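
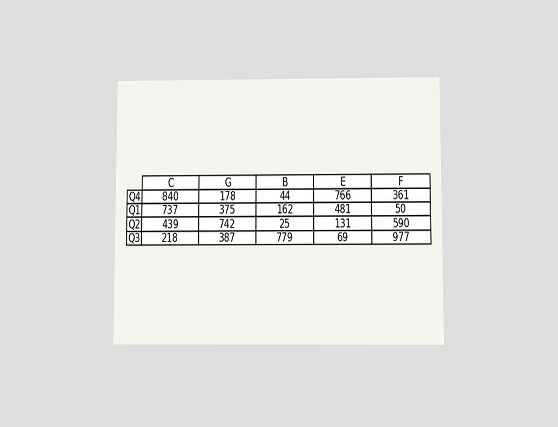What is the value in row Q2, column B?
25

The chart is viewed slightly from below. The (Q2, B) cell reads 25.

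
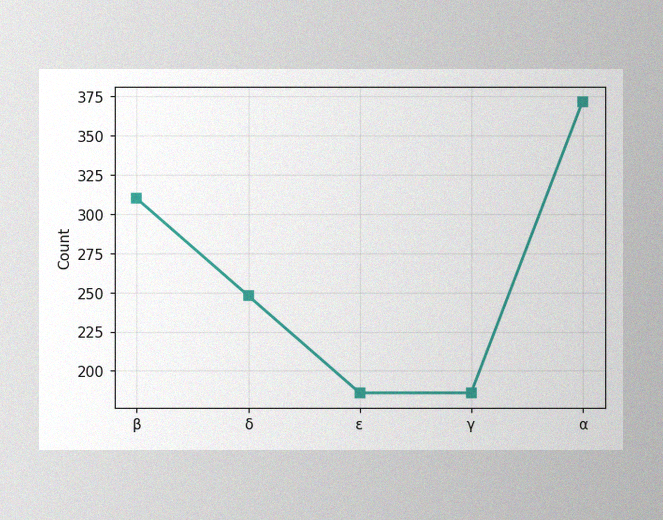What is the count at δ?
The image has some photo noise and uneven lighting. At δ, the line is at 248.

248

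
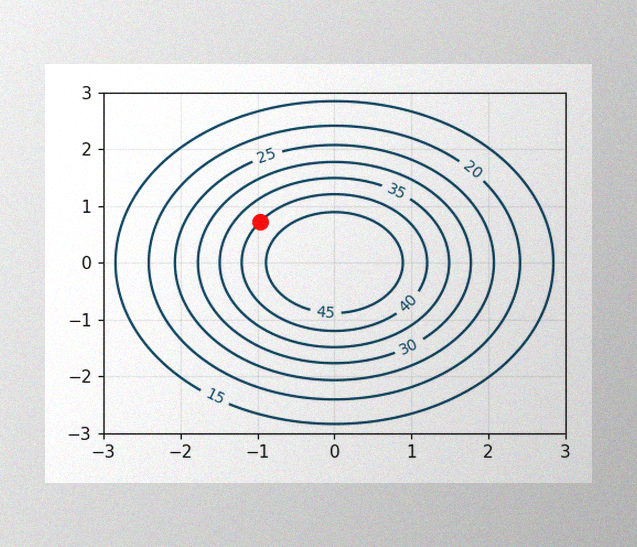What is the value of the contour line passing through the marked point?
The image has some photo noise and uneven lighting. The marked point sits on the contour labelled 40.

40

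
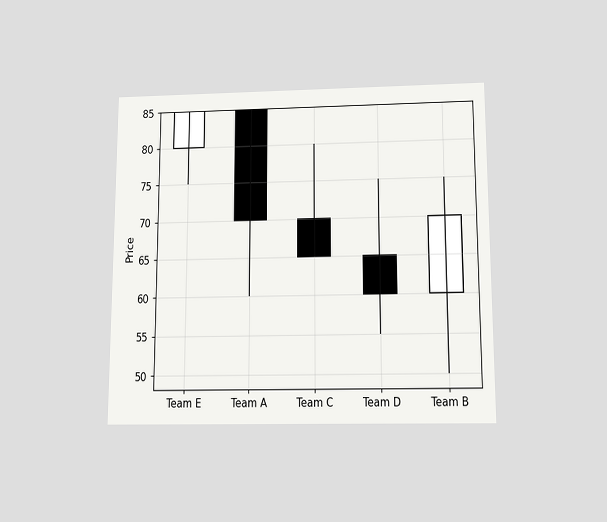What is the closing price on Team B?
The chart is viewed slightly from below. The Team B candle closes at 70.

70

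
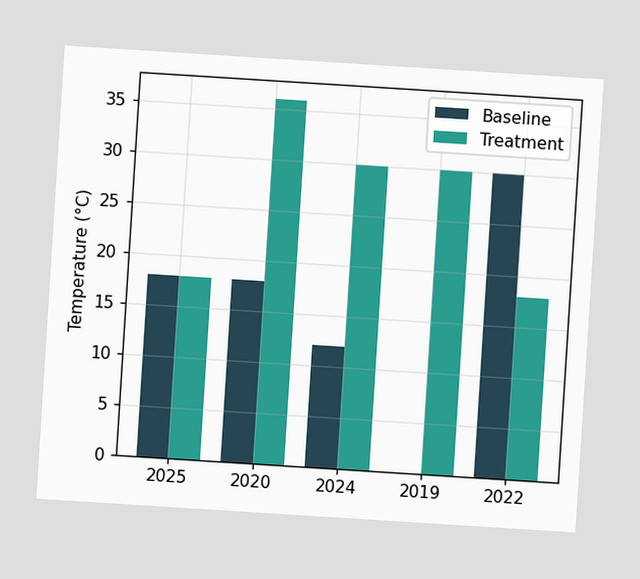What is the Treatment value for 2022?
The chart is tilted about 4° clockwise. The Treatment bar at 2022 reaches 18°C on the y-axis.

18°C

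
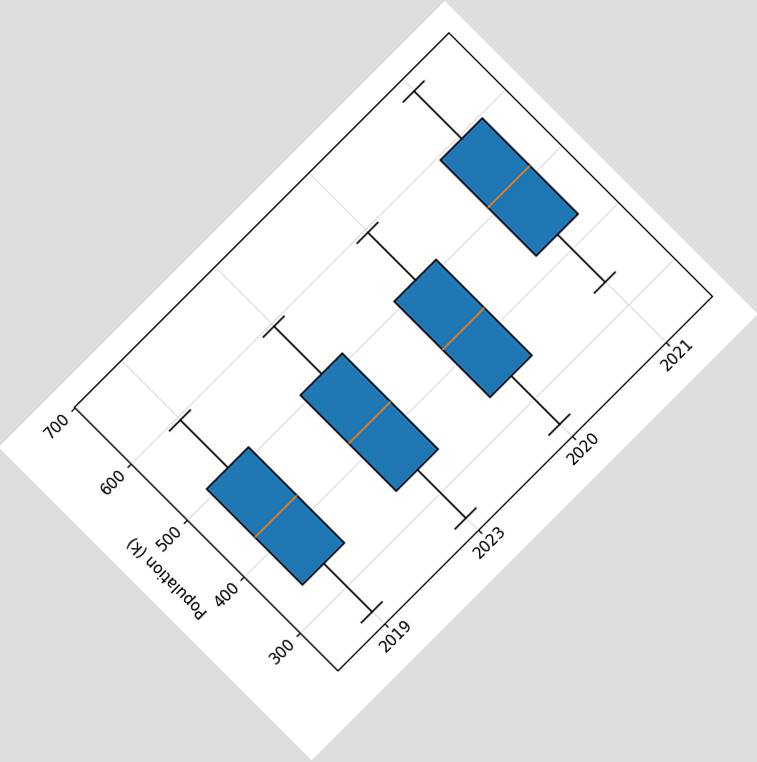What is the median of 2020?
The chart is tilted about 45° counter-clockwise. The median line in the 2020 box sits at 425k.

425k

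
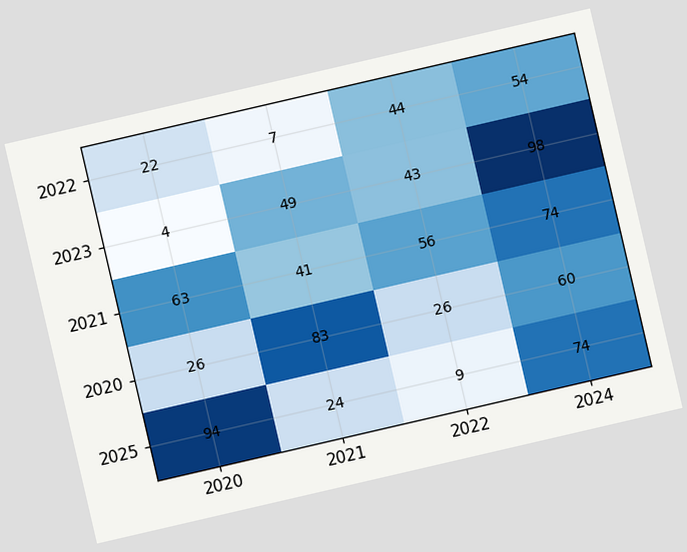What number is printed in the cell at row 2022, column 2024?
The chart is tilted about 13° counter-clockwise. The (2022, 2024) cell reads 54.

54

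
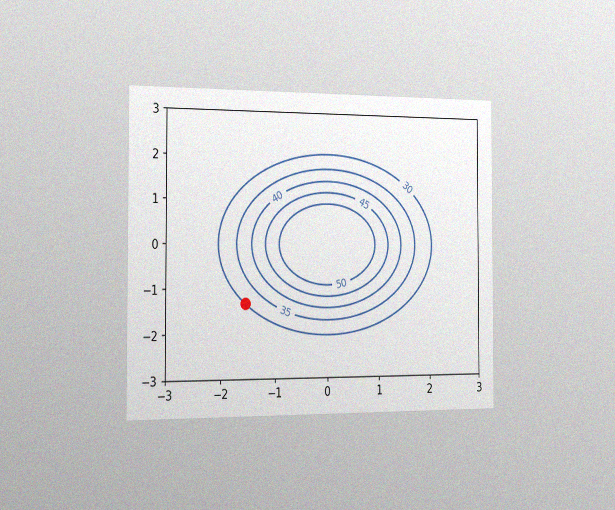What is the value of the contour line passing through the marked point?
30

The chart is viewed slightly from the left, with some photo noise. The marked point sits on the contour labelled 30.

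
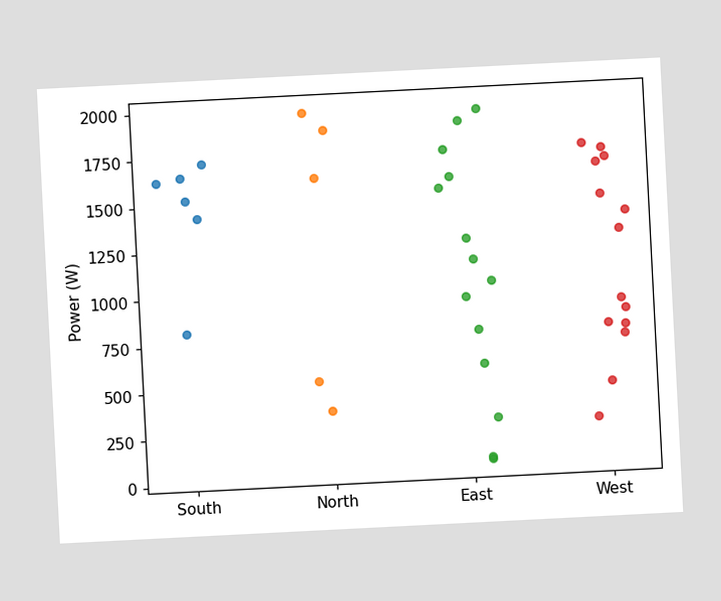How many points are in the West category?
The chart is tilted about 3° counter-clockwise. Counting the markers in the West column gives 14.

14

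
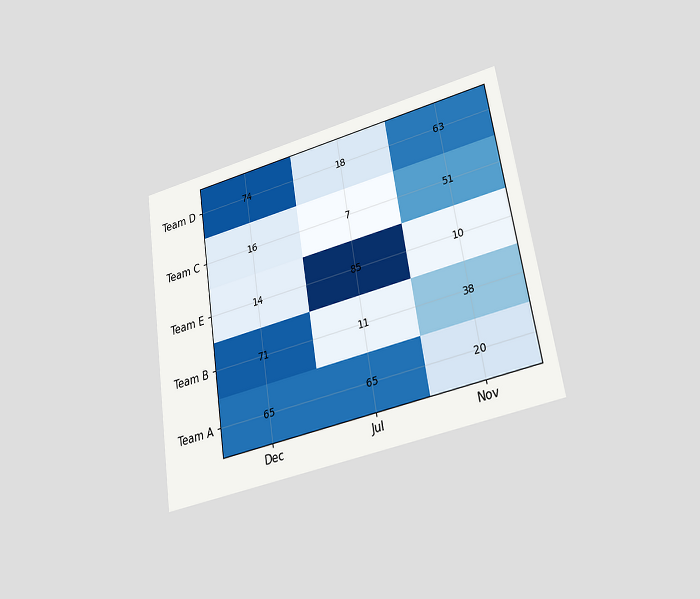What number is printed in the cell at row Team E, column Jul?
85

The chart is tilted about 9° counter-clockwise and viewed at a slight angle. The (Team E, Jul) cell reads 85.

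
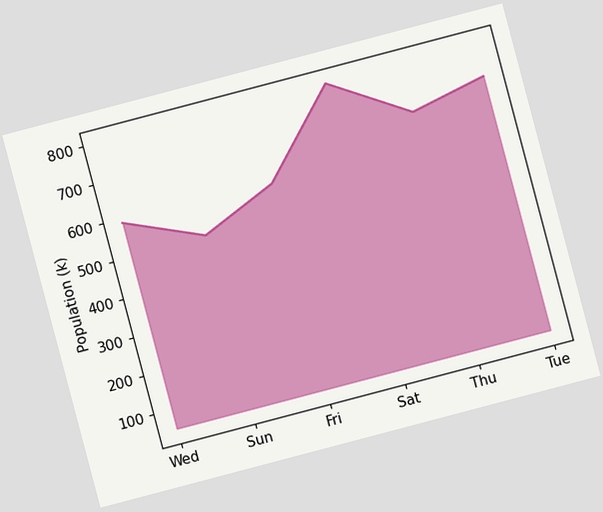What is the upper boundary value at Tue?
714k

The chart is tilted about 15° counter-clockwise. At Tue the upper boundary is at 714k.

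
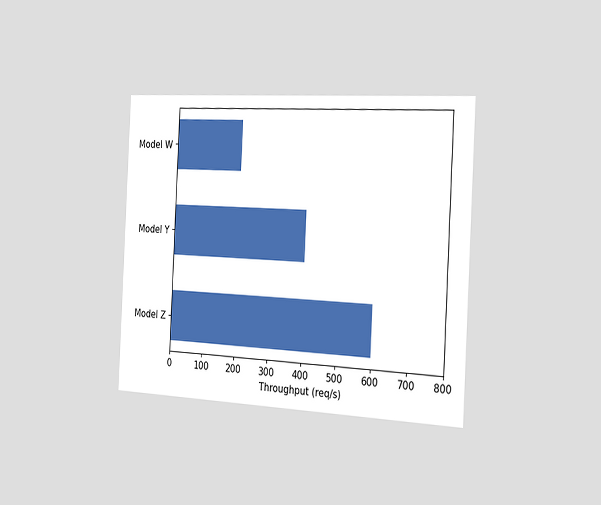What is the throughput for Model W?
The chart is tilted about 3° clockwise and viewed slightly from the right. Reading along the chart's x-axis, the Model W bar reaches 200req/s.

200req/s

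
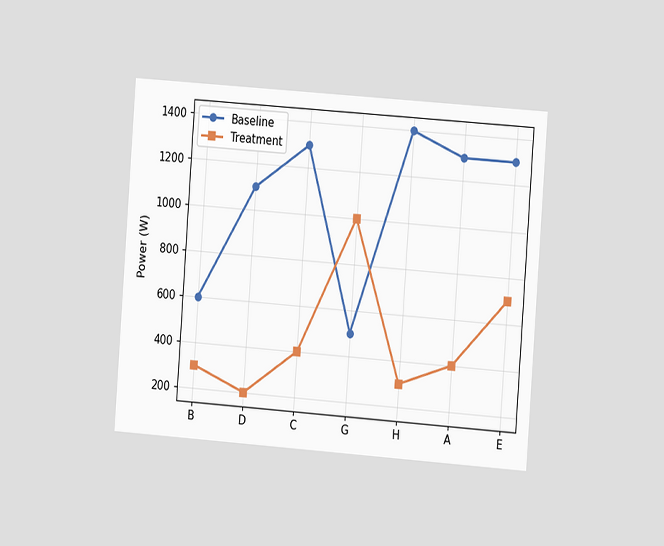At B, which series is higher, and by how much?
Baseline, by 300W

The chart is tilted about 4° clockwise and viewed at a slight angle. At B, Baseline sits above the other line by 300W.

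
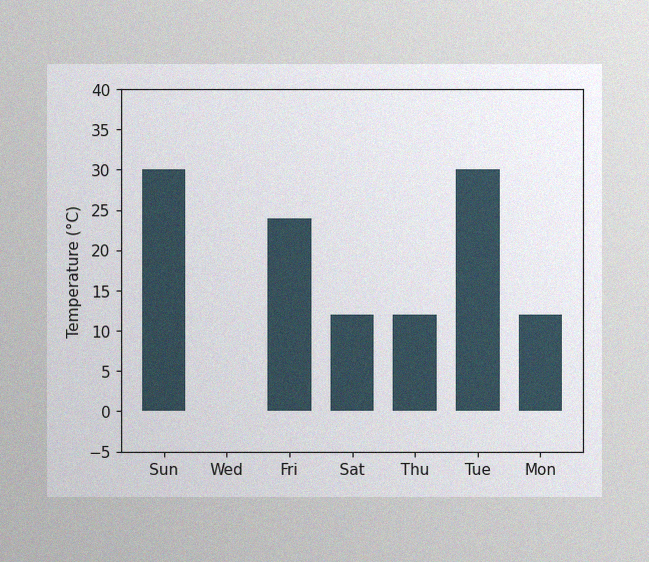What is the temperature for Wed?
The image has some photo noise and uneven lighting. Reading along the chart's y-axis, the Wed bar reaches 0°C.

0°C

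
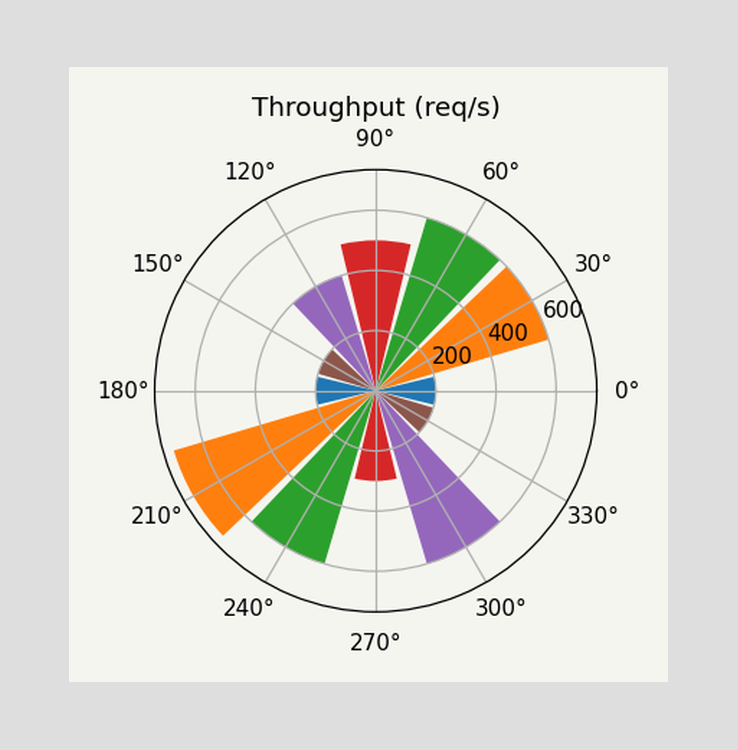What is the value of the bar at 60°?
600req/s

The bar at 60° reaches 600req/s on the radial axis.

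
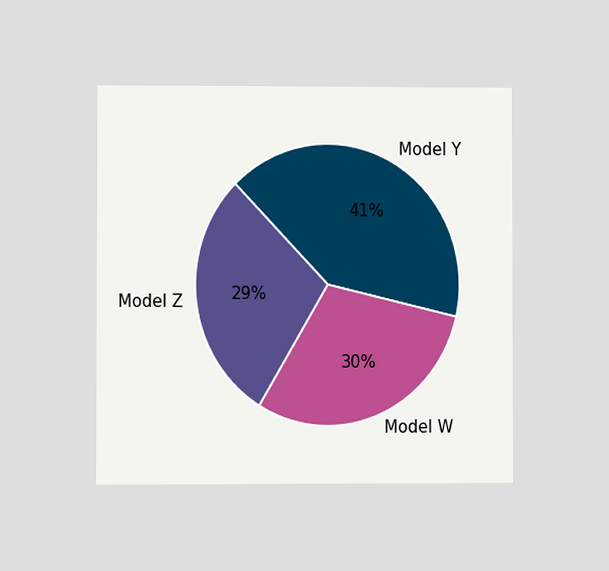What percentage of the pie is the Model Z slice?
29%

The chart is viewed at a slight angle. The Model Z slice takes up 29% of the pie.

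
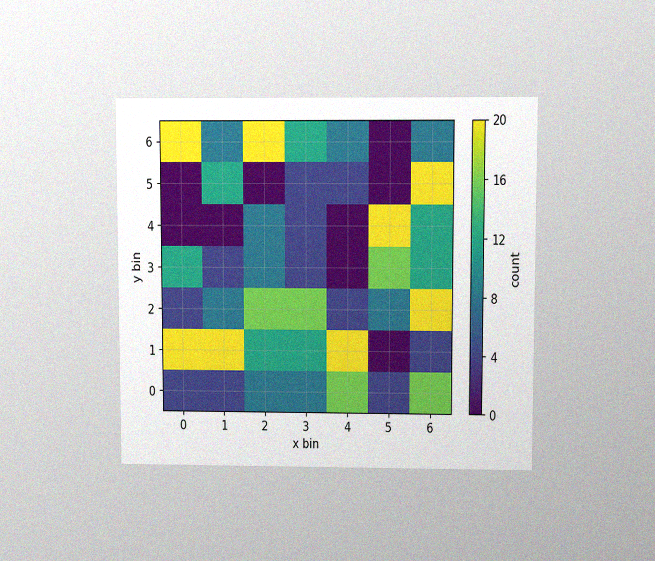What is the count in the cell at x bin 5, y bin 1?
0

The chart is viewed at a slight angle, with some photo noise. Matching the cell (5, 1) against the colorbar gives 0.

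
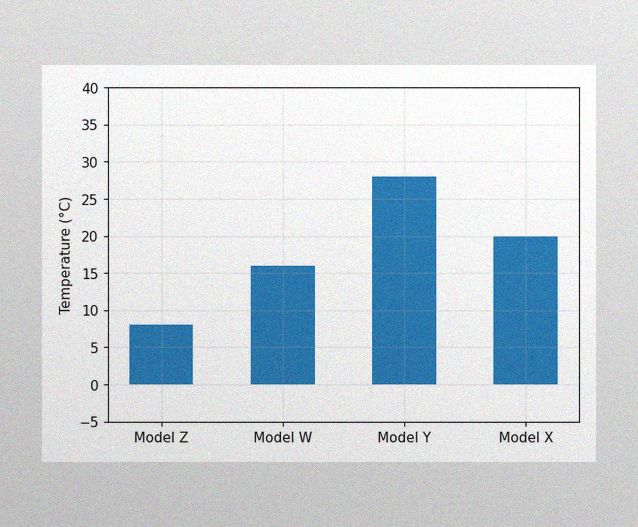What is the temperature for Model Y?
28°C

The image has some photo noise and uneven lighting. Reading along the chart's y-axis, the Model Y bar reaches 28°C.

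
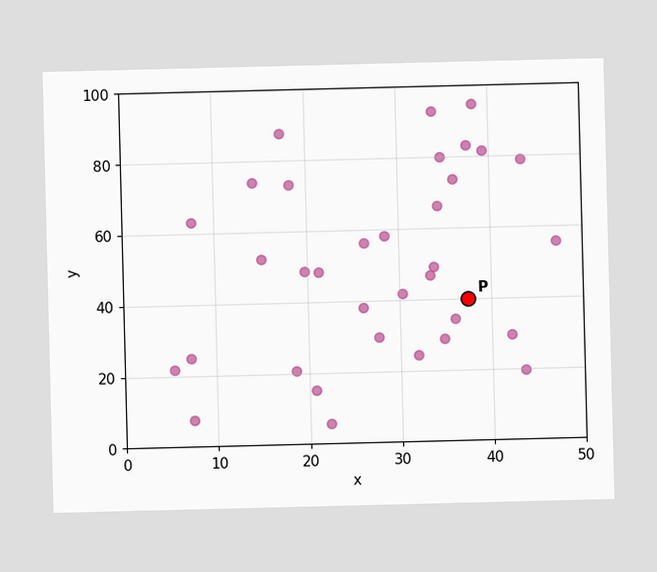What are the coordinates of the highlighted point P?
Following the gridlines from P to each axis, P sits at (37.5, 40).

(37.5, 40)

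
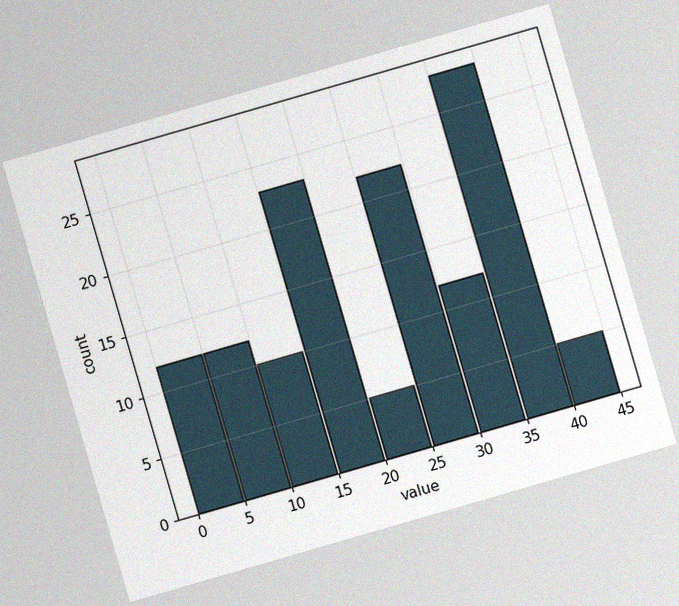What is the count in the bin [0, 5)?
12

The chart is tilted about 16° counter-clockwise, with some photo noise. The [0, 5) bin has height 12.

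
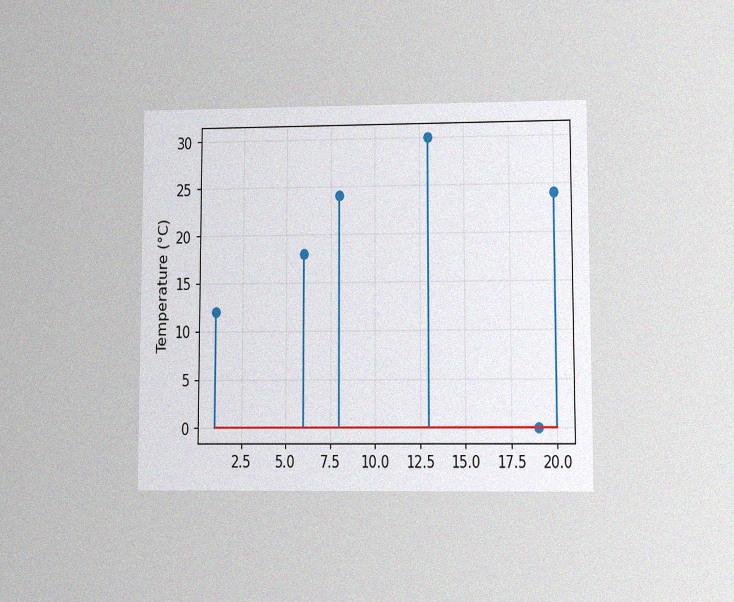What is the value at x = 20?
The chart is viewed at a slight angle, with some photo noise. The stem at x=20 reaches 24°C.

24°C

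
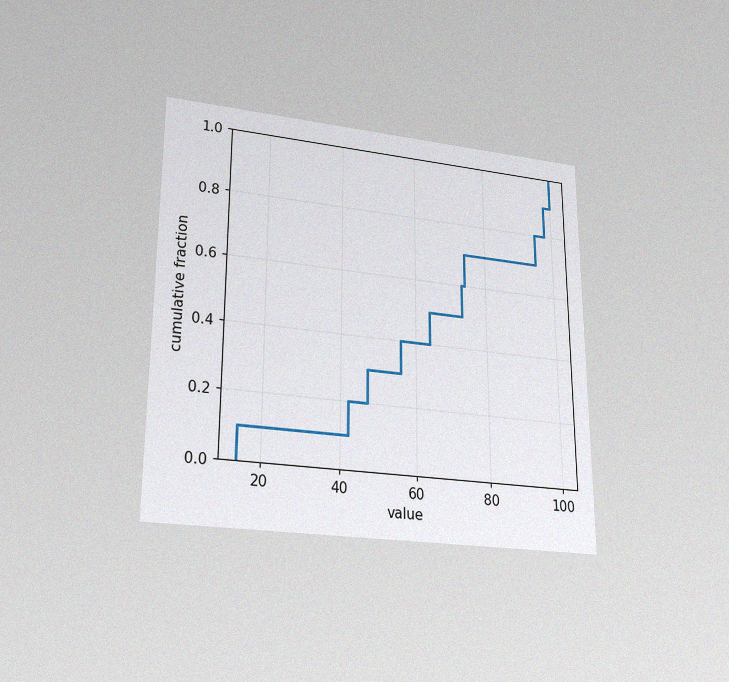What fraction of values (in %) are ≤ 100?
The chart is viewed slightly from below, with some photo noise. At x=100 the ECDF step is at 100%.

100%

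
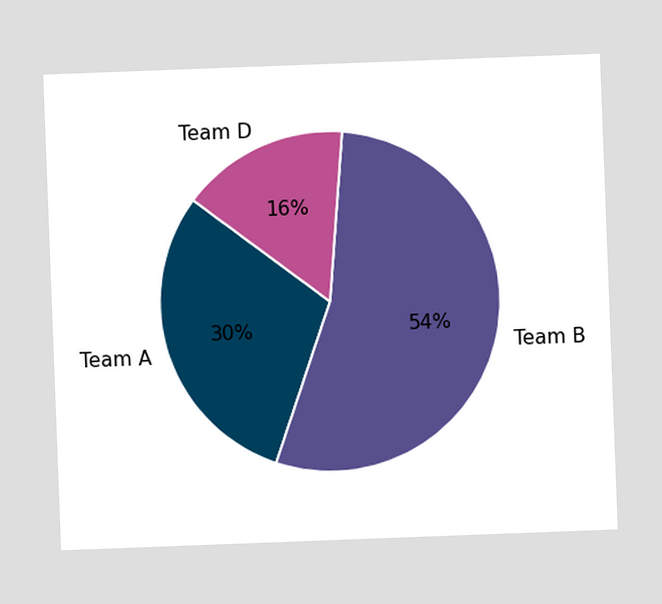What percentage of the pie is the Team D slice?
The chart is tilted about 2° counter-clockwise. The Team D slice takes up 16% of the pie.

16%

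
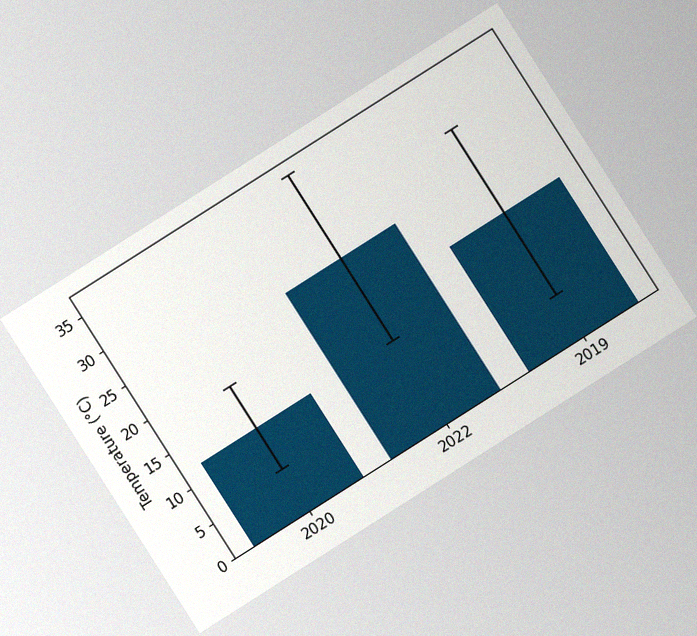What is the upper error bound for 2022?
36°C

The chart is tilted about 32° counter-clockwise, with some photo noise. The 2022 bar's upper whisker reaches 36°C.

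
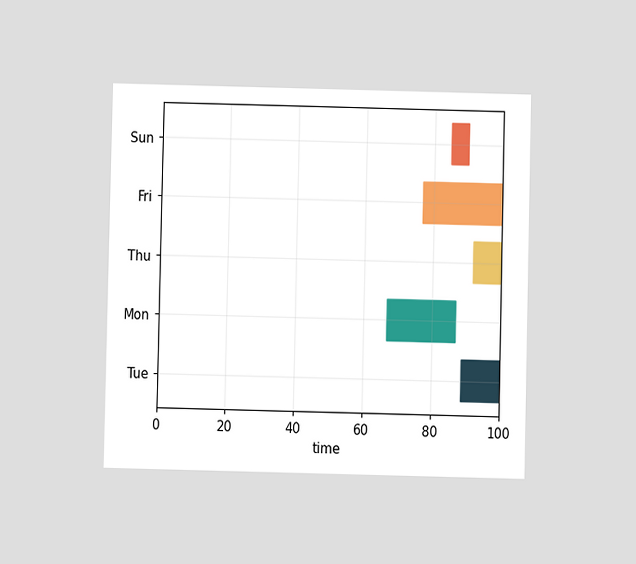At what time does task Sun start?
The chart is viewed at a slight angle. The Sun bar begins at t=85.

85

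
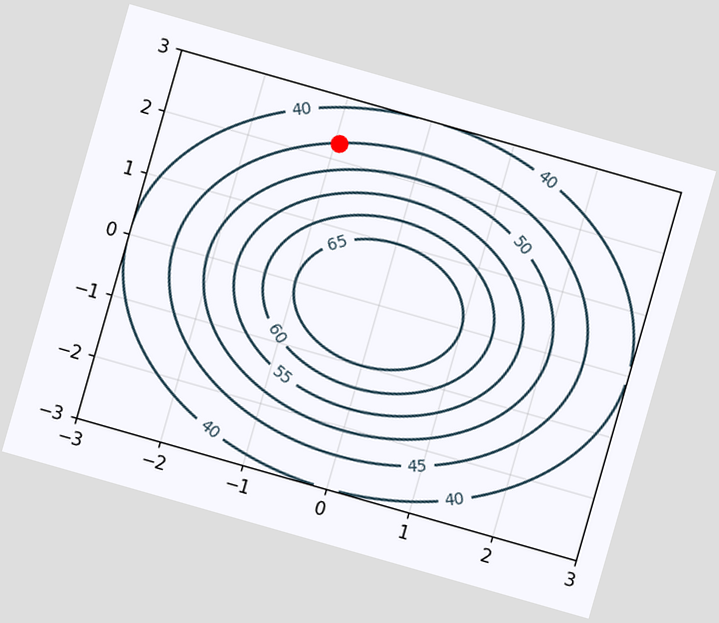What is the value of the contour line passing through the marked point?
The chart is tilted about 16° clockwise. The marked point sits on the contour labelled 45.

45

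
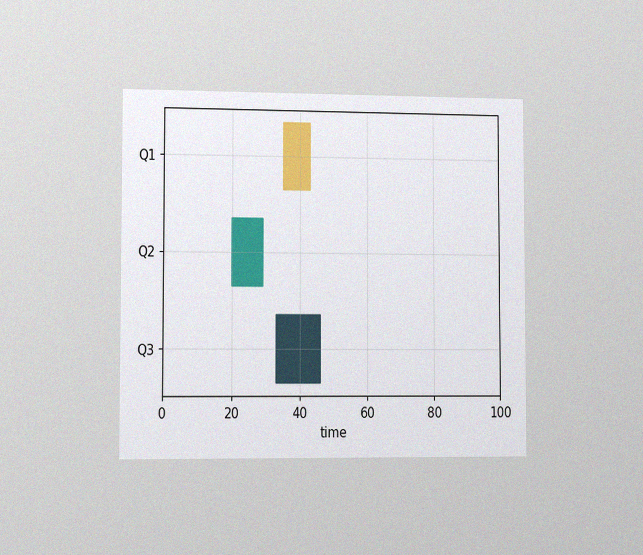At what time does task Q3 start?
The chart is viewed slightly from the left, with some photo noise. The Q3 bar begins at t=33.

33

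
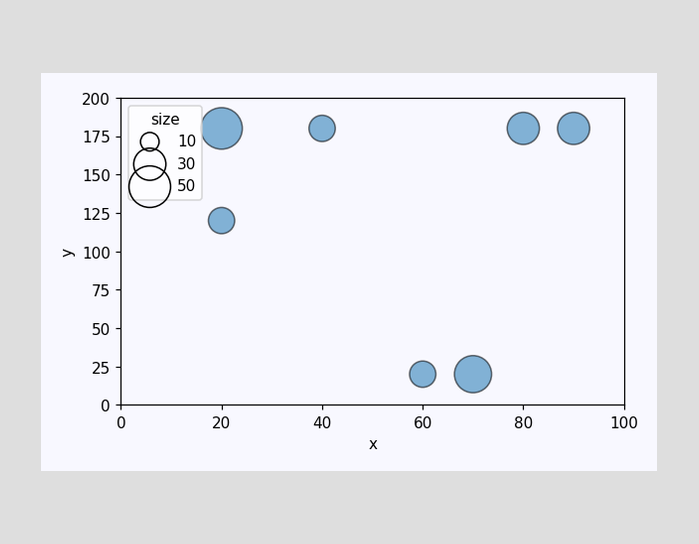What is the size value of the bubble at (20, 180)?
Matching the bubble at (20, 180) against the size legend gives 50.

50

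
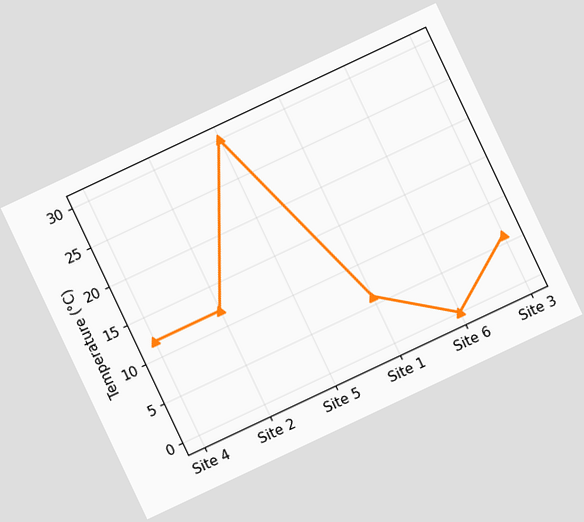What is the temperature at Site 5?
30°C

The chart is tilted about 25° counter-clockwise. At Site 5, the line is at 30°C.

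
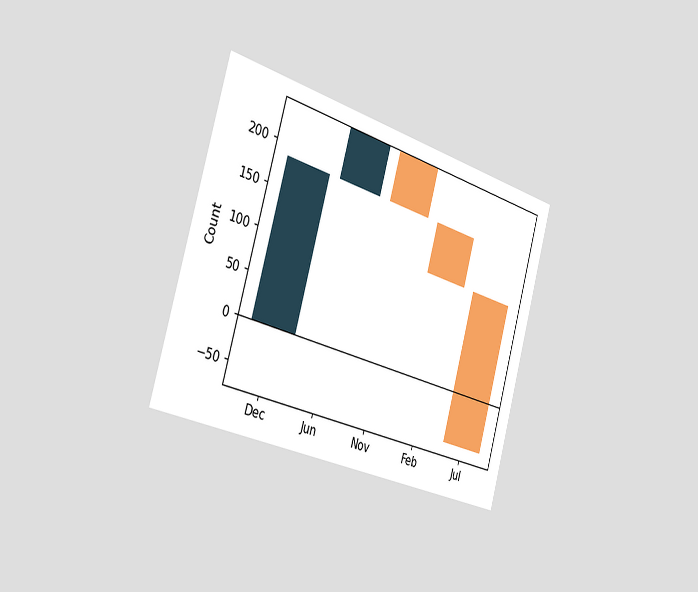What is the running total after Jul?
The chart is tilted about 16° clockwise and viewed slightly from the left. After Jul the running total reaches -62.

-62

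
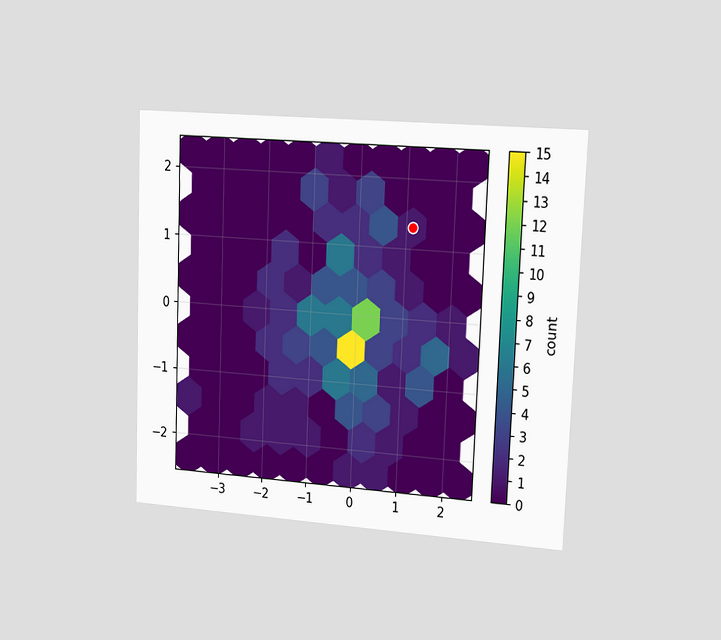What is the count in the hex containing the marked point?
The chart is tilted about 2° clockwise and viewed slightly from the right. The marked hex reads 1 on the colorbar.

1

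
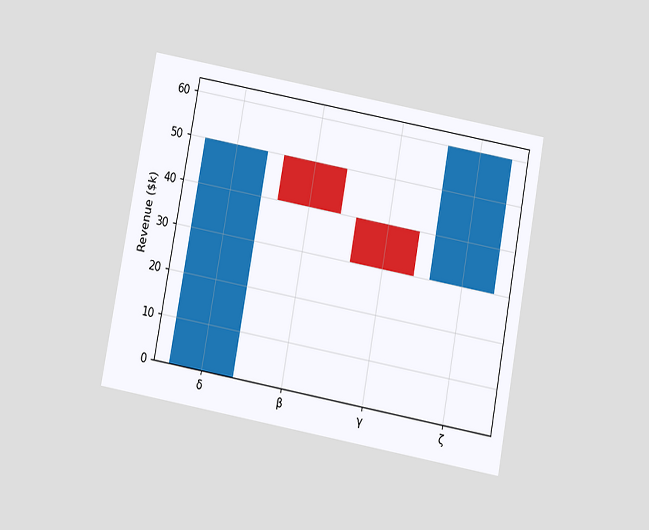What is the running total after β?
$40k

The chart is tilted about 10° clockwise and viewed slightly from below. After β the running total reaches $40k.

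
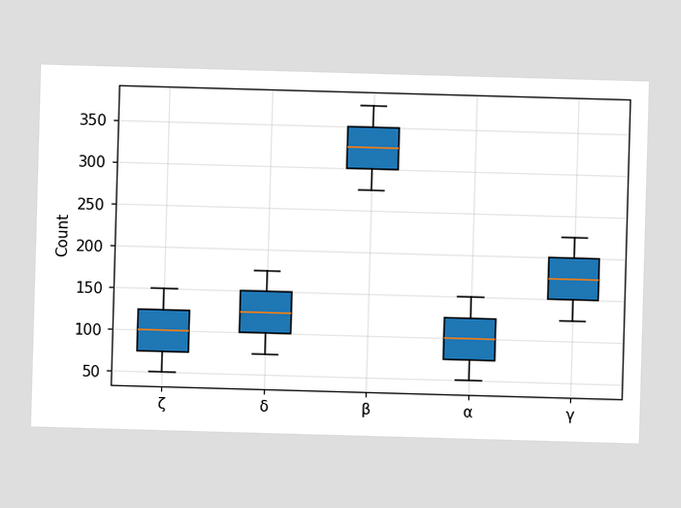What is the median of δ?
The median line in the δ box sits at 125.

125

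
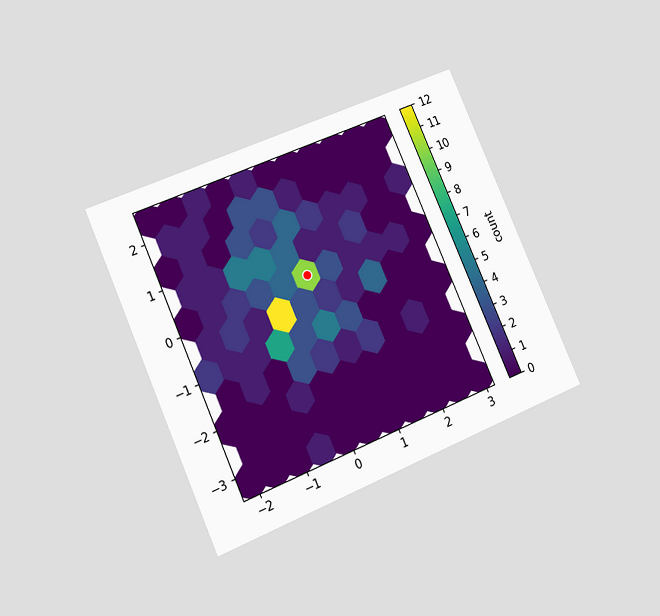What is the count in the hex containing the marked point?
The chart is tilted about 24° counter-clockwise and viewed at a slight angle. The marked hex reads 10 on the colorbar.

10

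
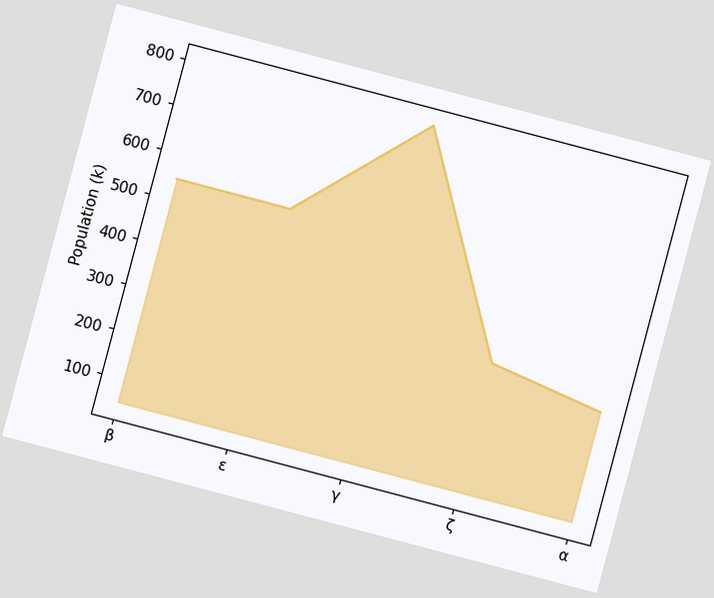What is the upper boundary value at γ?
798k

The chart is tilted about 15° clockwise. At γ the upper boundary is at 798k.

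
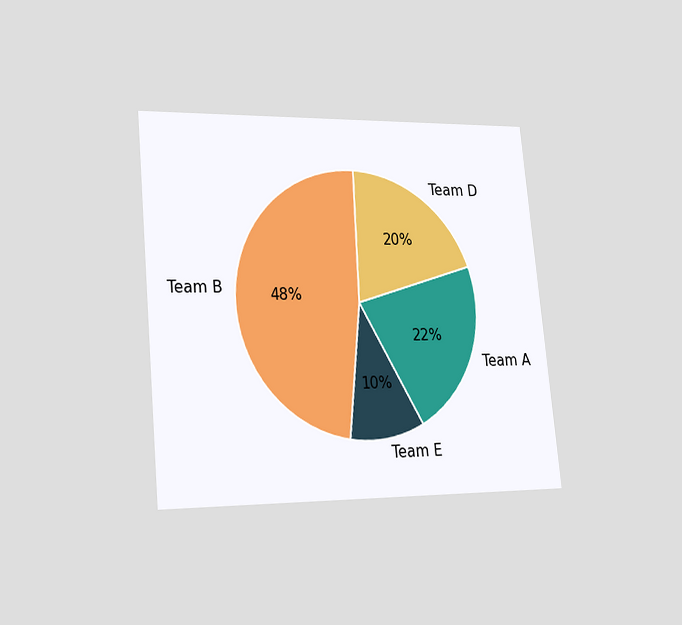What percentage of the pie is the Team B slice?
The chart is tilted about 5° counter-clockwise and viewed slightly from the left. The Team B slice takes up 48% of the pie.

48%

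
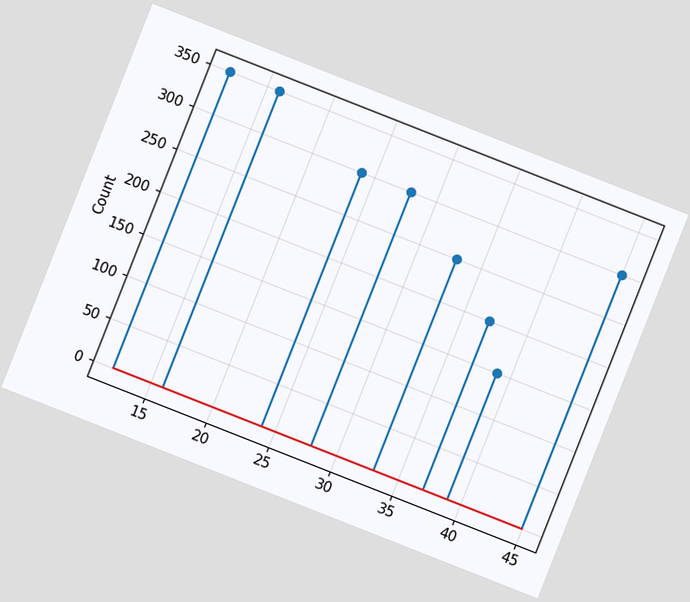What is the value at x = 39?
150

The chart is tilted about 21° clockwise. The stem at x=39 reaches 150.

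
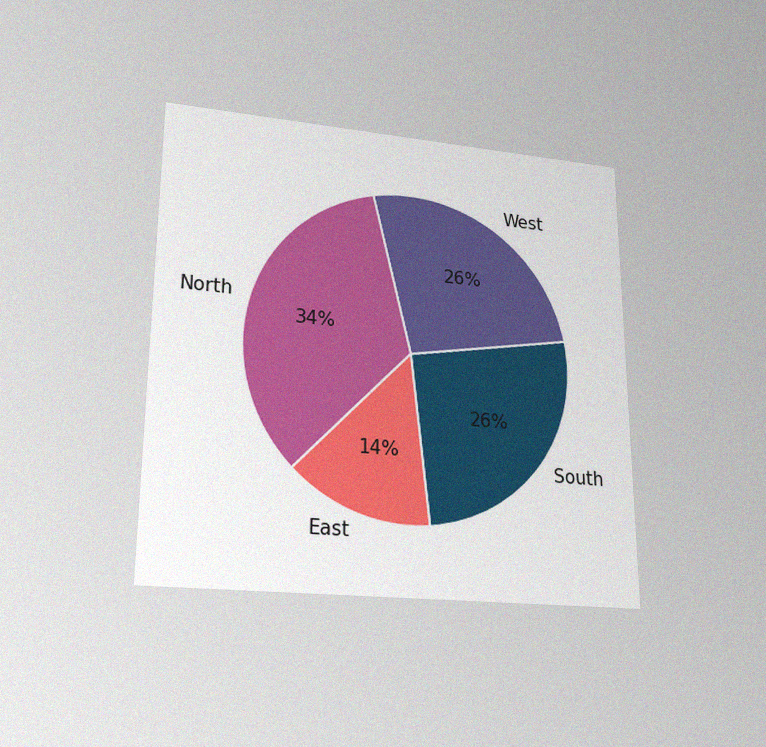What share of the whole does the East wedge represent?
The chart is viewed slightly from below, with some photo noise. The East slice takes up 14% of the pie.

14%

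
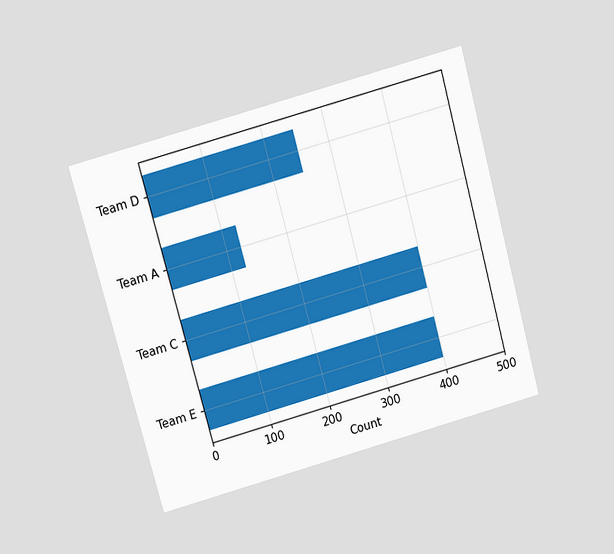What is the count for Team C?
400

The chart is tilted about 15° counter-clockwise and viewed slightly from above. Reading along the chart's x-axis, the Team C bar reaches 400.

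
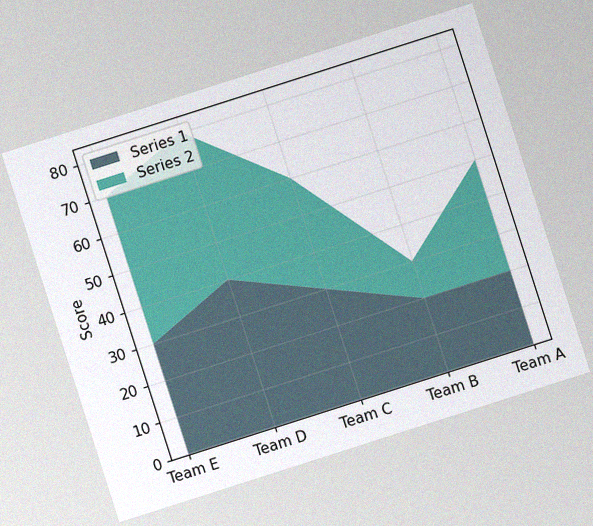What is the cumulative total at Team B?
The chart is tilted about 18° counter-clockwise, with some photo noise. The stacked total at Team B reaches 30.

30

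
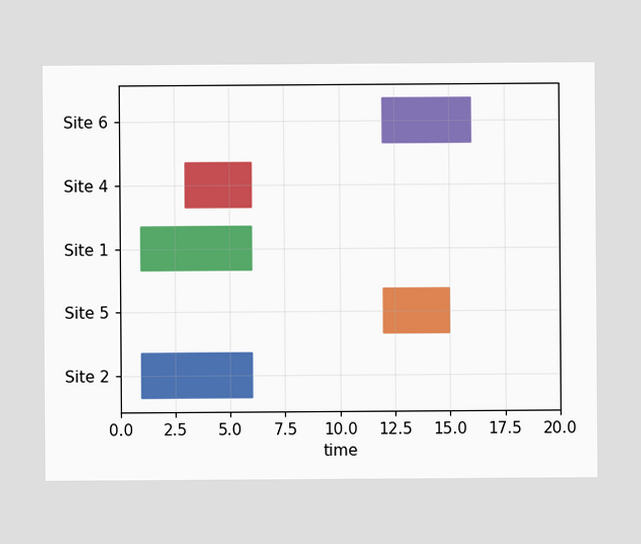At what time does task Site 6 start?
The Site 6 bar begins at t=12.

12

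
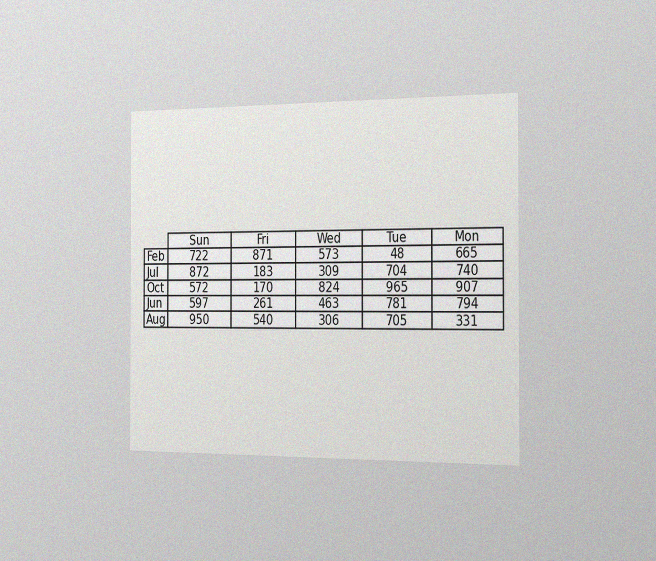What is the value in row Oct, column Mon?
The chart is viewed slightly from the right, with some photo noise. The (Oct, Mon) cell reads 907.

907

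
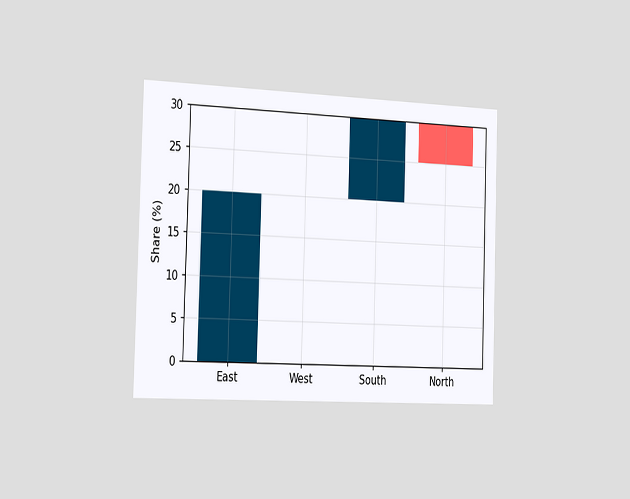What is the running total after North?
25%

The chart is viewed slightly from the left. After North the running total reaches 25%.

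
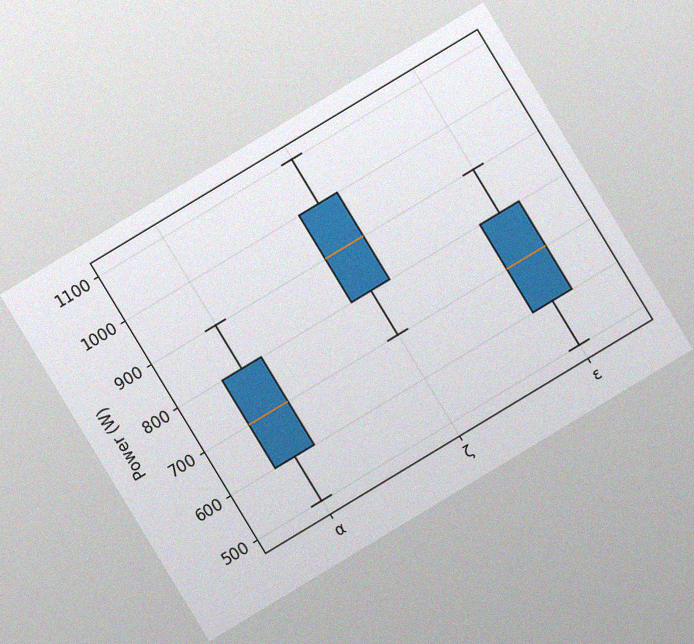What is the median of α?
The chart is tilted about 31° counter-clockwise, with some photo noise. The median line in the α box sits at 700W.

700W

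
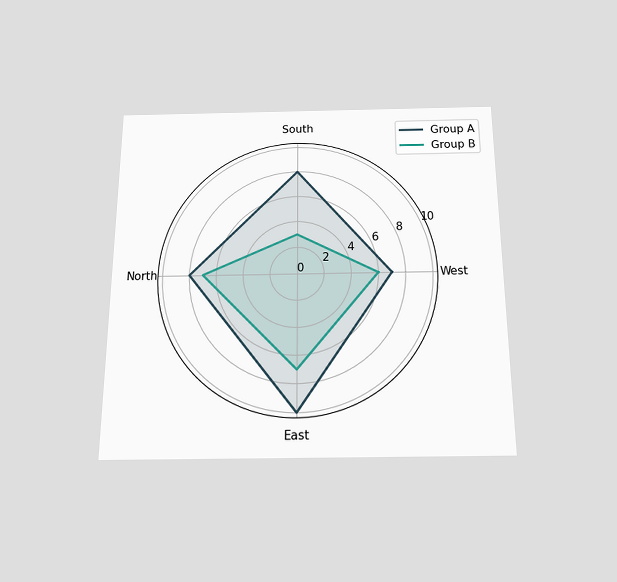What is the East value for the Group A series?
The chart is viewed slightly from below. On the East axis, Group A reaches 10.

10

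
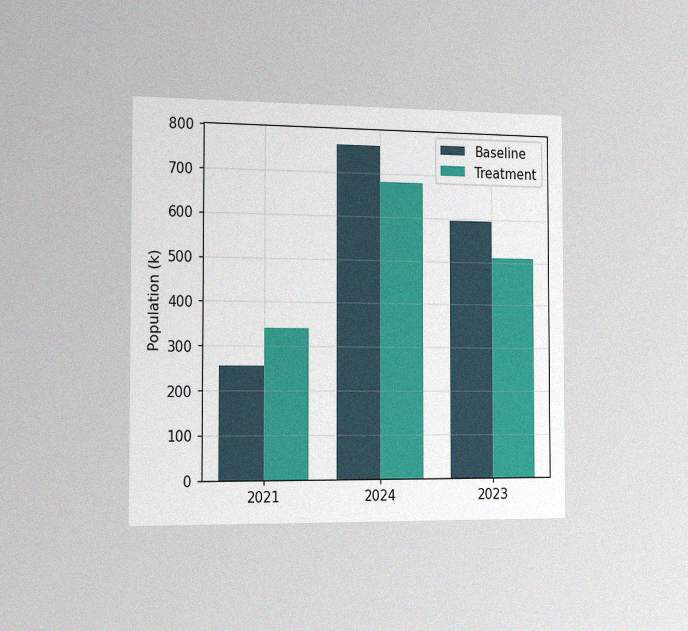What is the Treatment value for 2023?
510k

The chart is viewed slightly from the left, with some photo noise. The Treatment bar at 2023 reaches 510k on the y-axis.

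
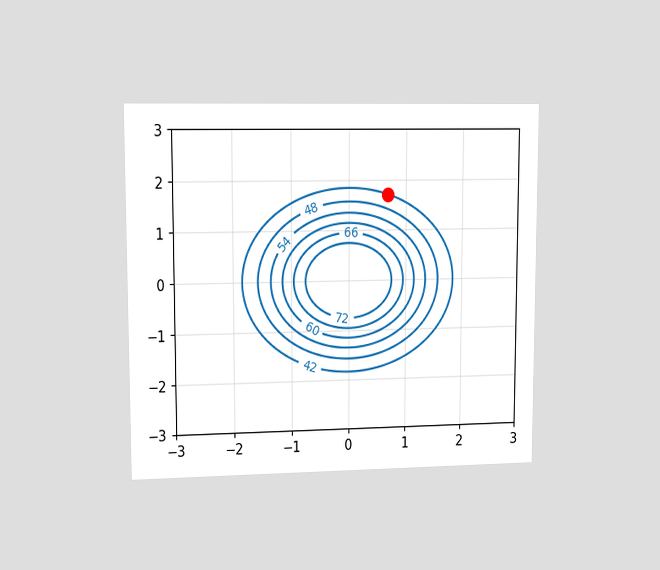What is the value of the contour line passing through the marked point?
The chart is viewed at a slight angle. The marked point sits on the contour labelled 42.

42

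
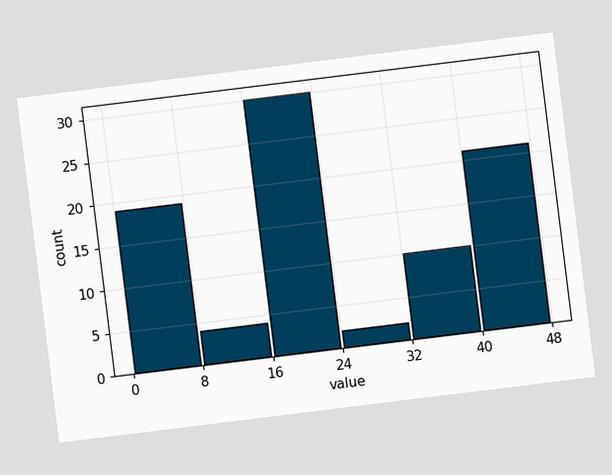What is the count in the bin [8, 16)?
The chart is tilted about 7° counter-clockwise. The [8, 16) bin has height 4.

4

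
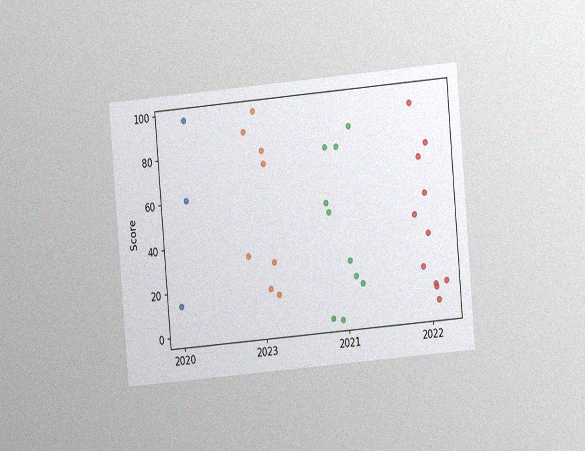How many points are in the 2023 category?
The chart is tilted about 5° counter-clockwise and viewed at a slight angle, with some photo noise. Counting the markers in the 2023 column gives 8.

8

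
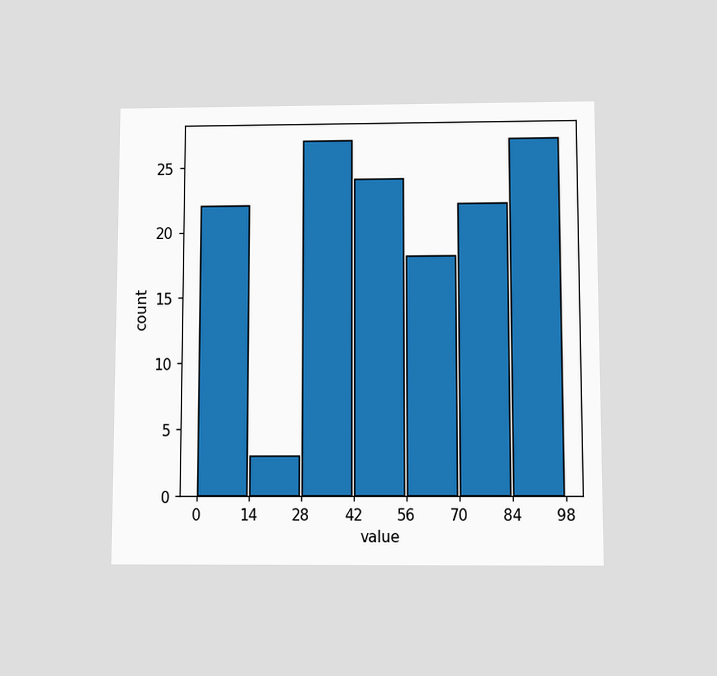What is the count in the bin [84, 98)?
The chart is viewed slightly from below. The [84, 98) bin has height 27.

27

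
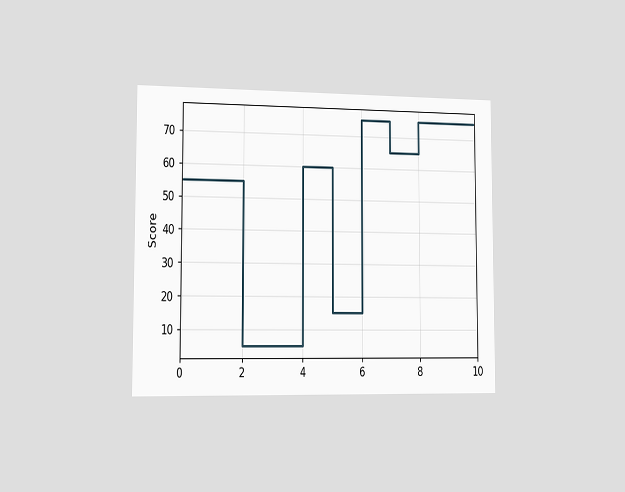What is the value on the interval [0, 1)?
55

The chart is viewed slightly from the left. On [0, 1) the step sits at 55.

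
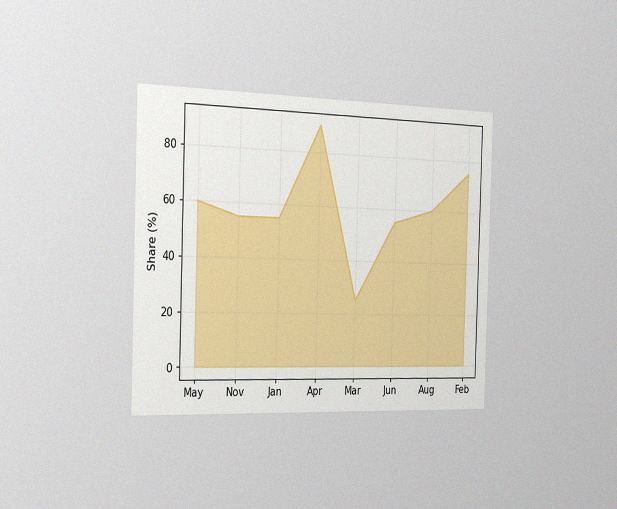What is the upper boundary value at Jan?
55%

The chart is viewed slightly from the left, with some photo noise. At Jan the upper boundary is at 55%.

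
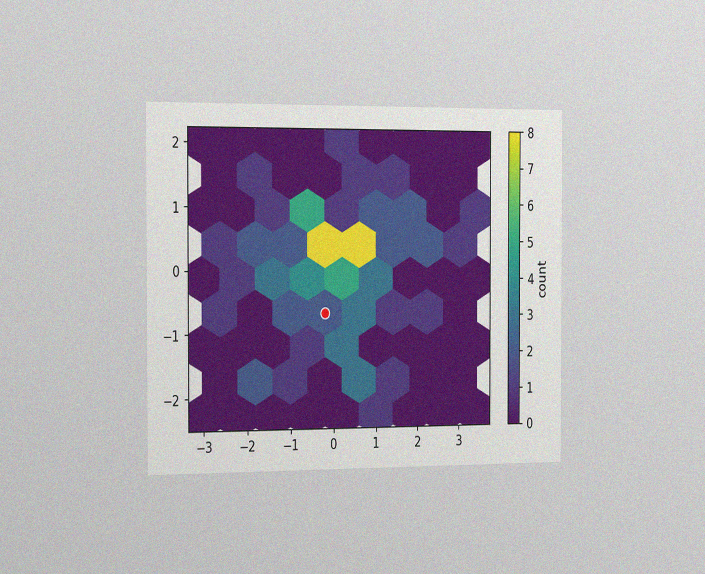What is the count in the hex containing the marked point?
The chart is viewed slightly from the left, with some photo noise. The marked hex reads 2 on the colorbar.

2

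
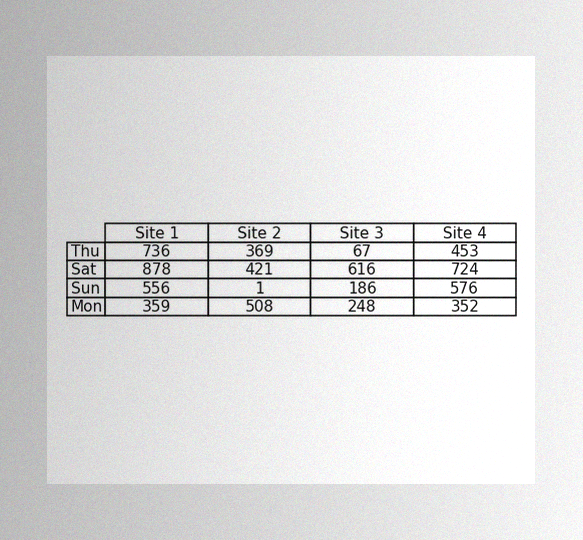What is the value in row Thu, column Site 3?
The image has some photo noise and uneven lighting. The (Thu, Site 3) cell reads 67.

67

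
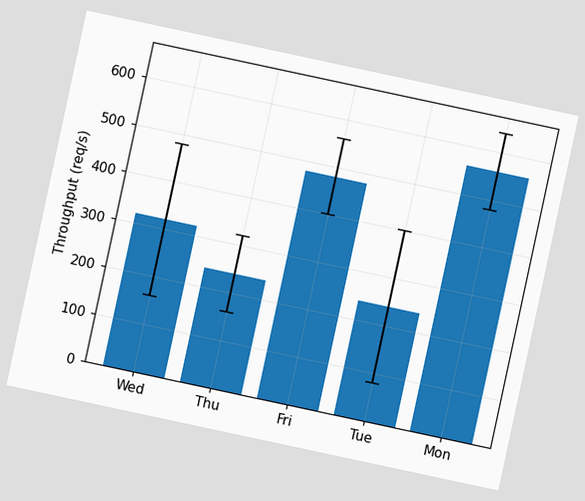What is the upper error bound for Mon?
640req/s

The chart is tilted about 12° clockwise. The Mon bar's upper whisker reaches 640req/s.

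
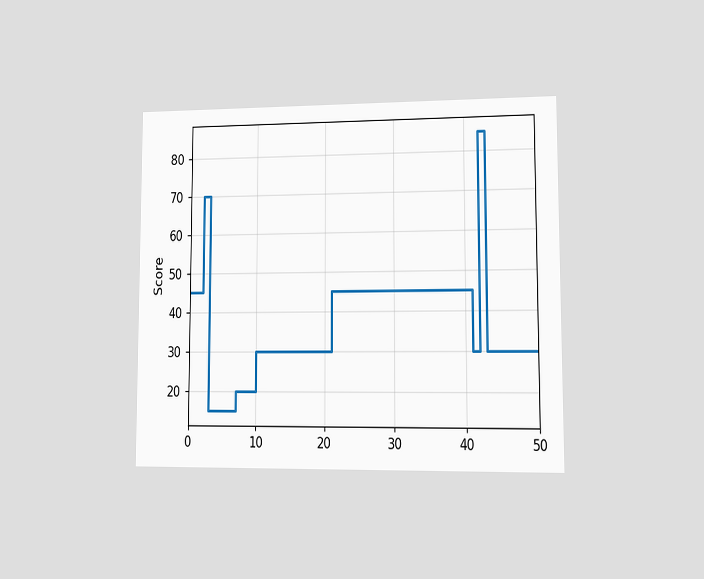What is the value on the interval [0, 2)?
The chart is viewed at a slight angle. On [0, 2) the step sits at 45.

45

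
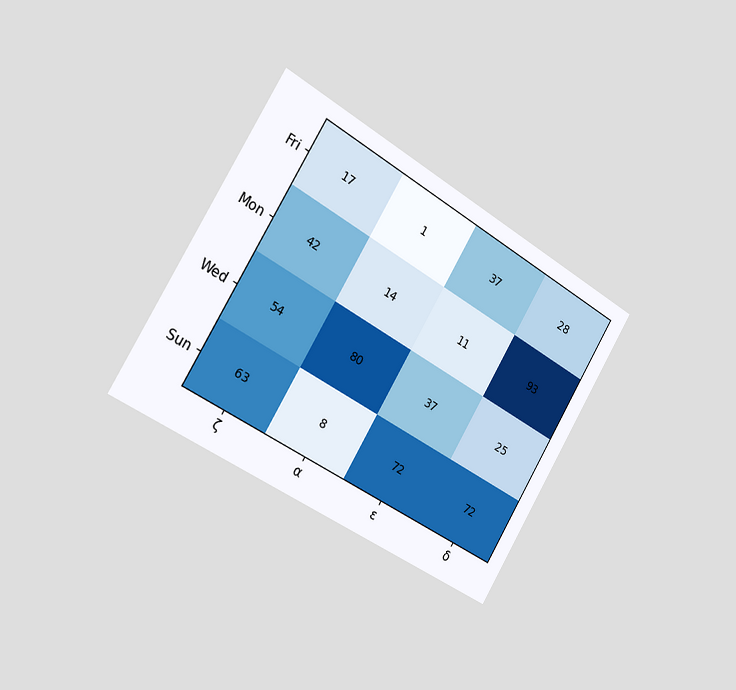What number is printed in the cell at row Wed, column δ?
The chart is tilted about 31° clockwise and viewed slightly from the left. The (Wed, δ) cell reads 25.

25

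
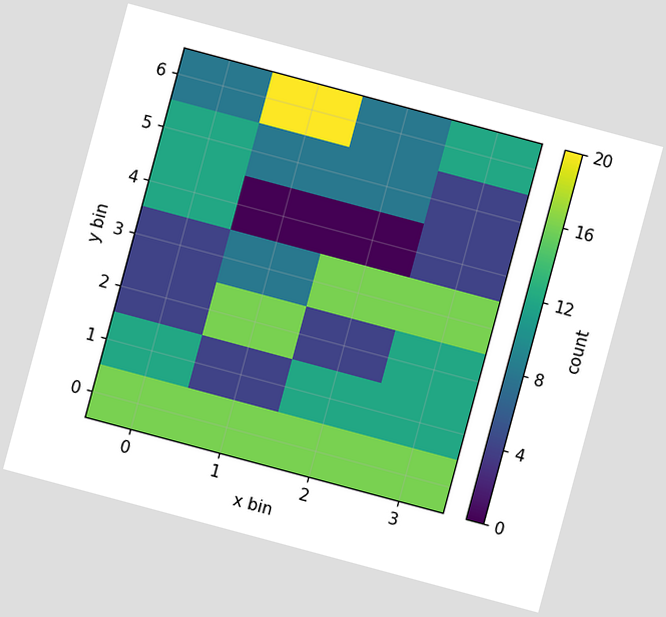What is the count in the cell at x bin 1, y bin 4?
The chart is tilted about 15° clockwise. Matching the cell (1, 4) against the colorbar gives 0.

0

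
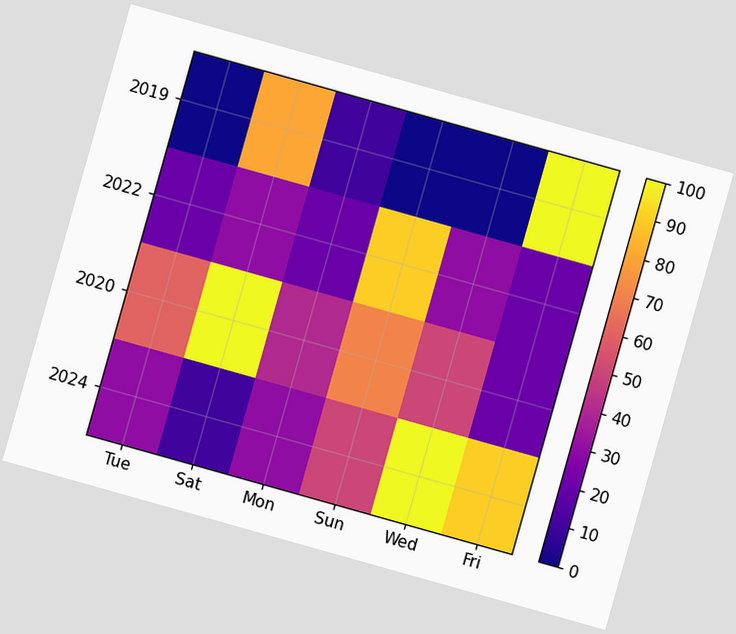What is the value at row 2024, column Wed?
The chart is tilted about 16° clockwise. Matching cell (2024, Wed) against the colorbar gives 100.

100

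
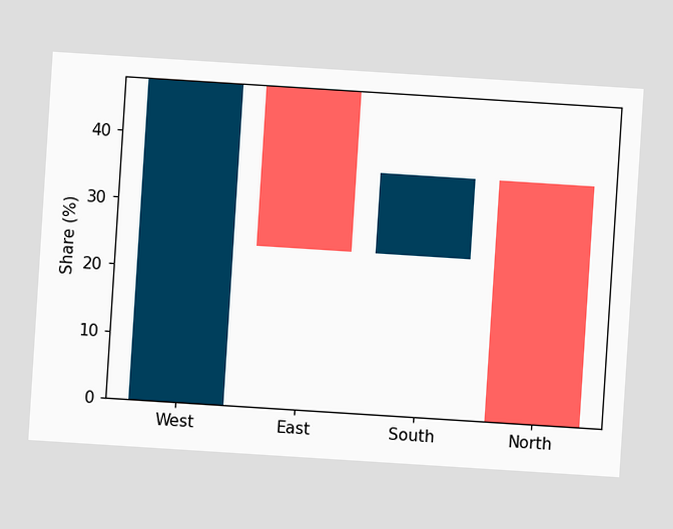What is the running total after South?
36%

The chart is tilted about 4° clockwise. After South the running total reaches 36%.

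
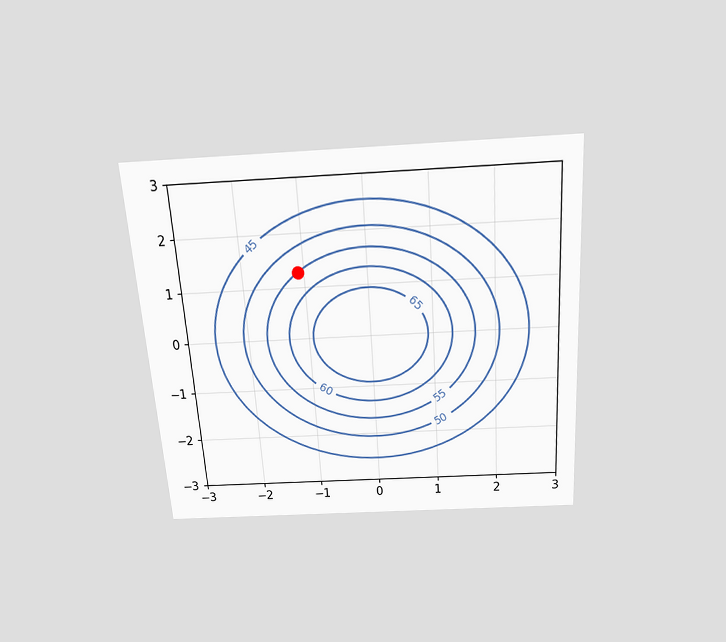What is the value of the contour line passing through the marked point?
55

The chart is tilted about 4° counter-clockwise and viewed slightly from above. The marked point sits on the contour labelled 55.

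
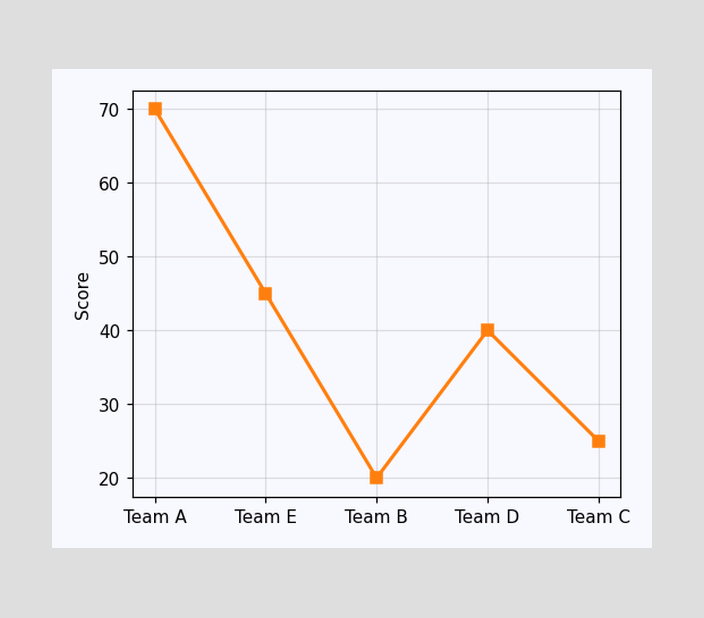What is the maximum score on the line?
The highest point is at Team A, and reading across to the y-axis gives 70.

70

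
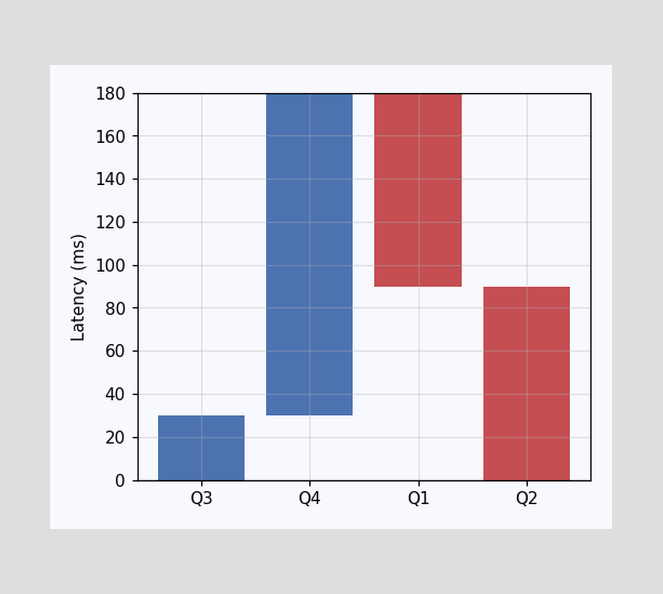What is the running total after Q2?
0ms

After Q2 the running total reaches 0ms.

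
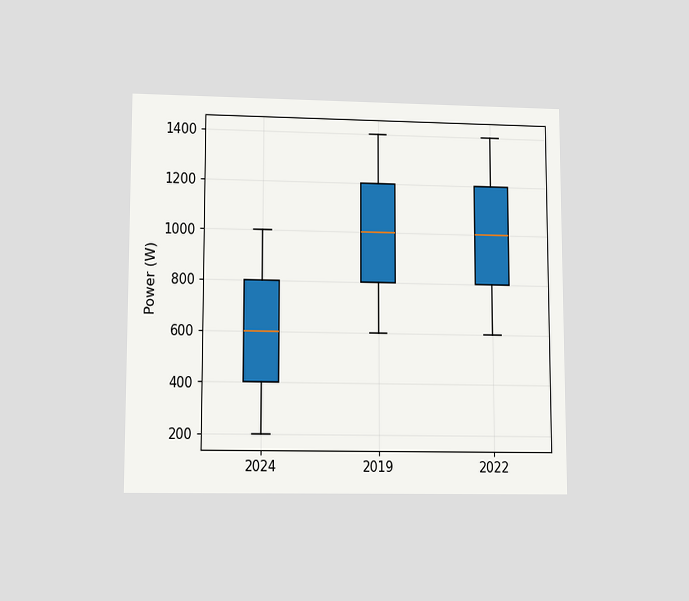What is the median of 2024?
The chart is viewed at a slight angle. The median line in the 2024 box sits at 600W.

600W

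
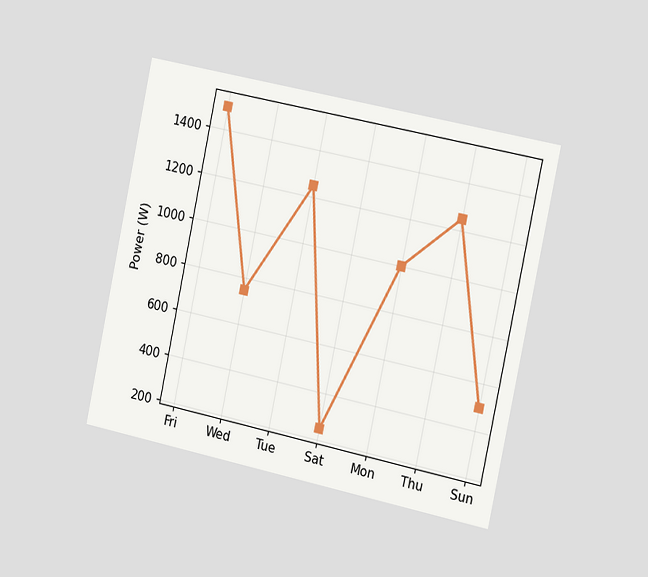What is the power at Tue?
The chart is tilted about 12° clockwise and viewed slightly from the right. At Tue, the line is at 1250W.

1250W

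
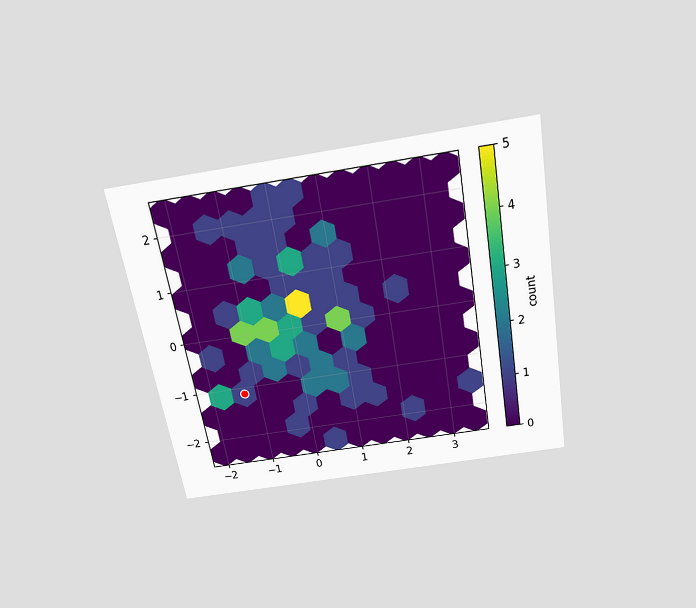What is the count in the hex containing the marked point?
The chart is tilted about 10° counter-clockwise and viewed slightly from above. The marked hex reads 1 on the colorbar.

1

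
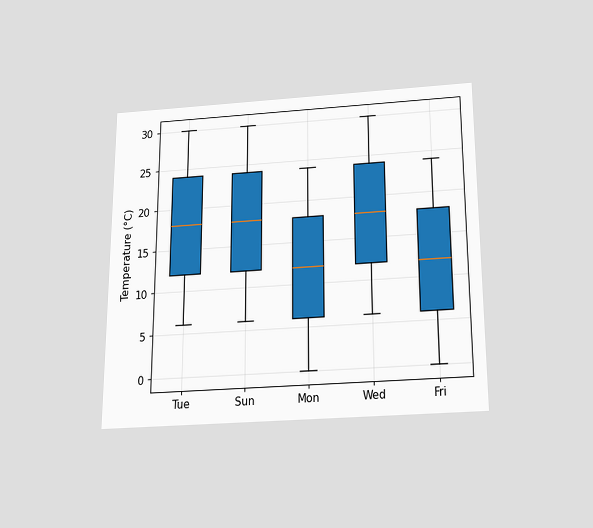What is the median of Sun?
18°C

The chart is viewed slightly from below. The median line in the Sun box sits at 18°C.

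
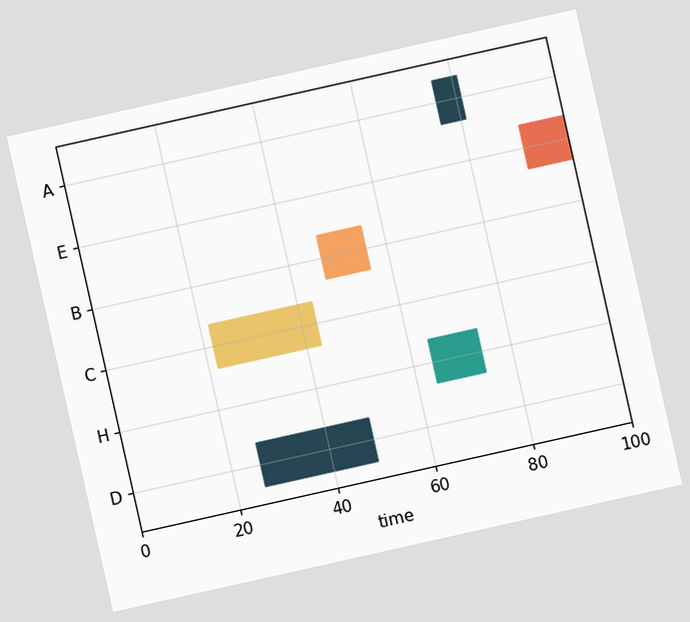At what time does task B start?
The chart is tilted about 13° counter-clockwise. The B bar begins at t=47.

47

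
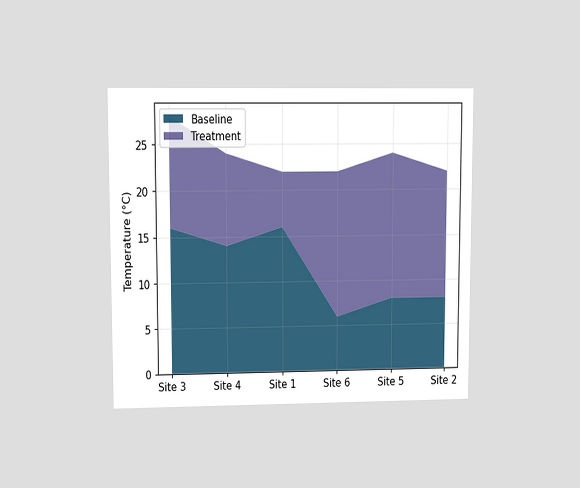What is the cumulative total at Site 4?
The chart is viewed at a slight angle. The stacked total at Site 4 reaches 24°C.

24°C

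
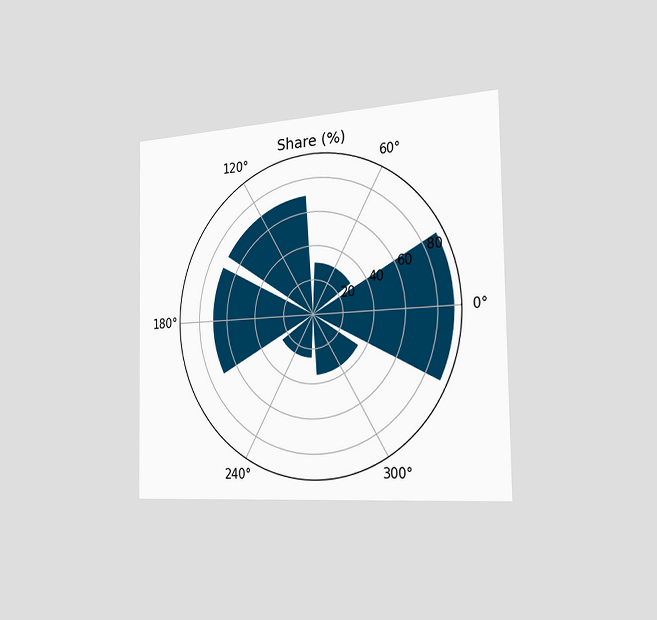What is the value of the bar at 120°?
The chart is viewed slightly from the right. The bar at 120° reaches 70% on the radial axis.

70%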